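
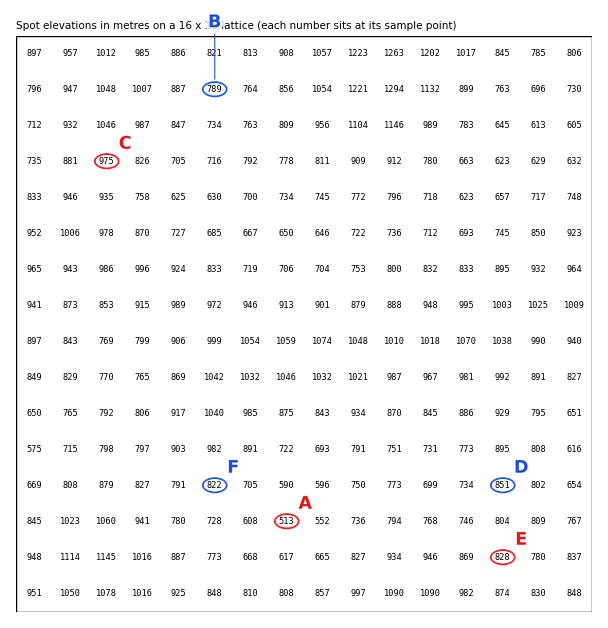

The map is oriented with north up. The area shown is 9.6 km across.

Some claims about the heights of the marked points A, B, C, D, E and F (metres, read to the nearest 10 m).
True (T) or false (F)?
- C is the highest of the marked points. T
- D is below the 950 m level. T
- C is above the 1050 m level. F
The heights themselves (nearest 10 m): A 510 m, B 790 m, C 970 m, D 850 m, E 830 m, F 820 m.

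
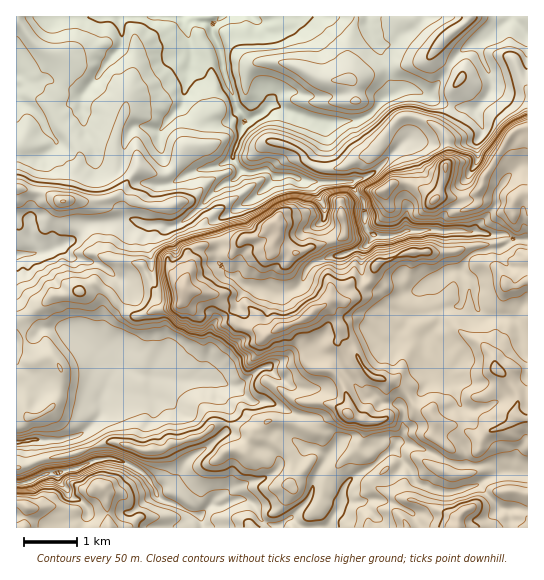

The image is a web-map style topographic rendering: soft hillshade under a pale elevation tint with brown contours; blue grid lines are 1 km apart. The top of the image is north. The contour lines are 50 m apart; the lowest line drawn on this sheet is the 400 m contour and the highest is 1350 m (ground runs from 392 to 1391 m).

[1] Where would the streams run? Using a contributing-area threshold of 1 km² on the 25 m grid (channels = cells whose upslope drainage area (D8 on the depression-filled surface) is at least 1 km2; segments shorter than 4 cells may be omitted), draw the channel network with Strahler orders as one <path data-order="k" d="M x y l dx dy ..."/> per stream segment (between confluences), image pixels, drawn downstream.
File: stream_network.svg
<path data-order="1" d="M227 491l-8 4-14 16-4 0-2 2-9 0-20-11-9-3-3-4-1 0 0-4-6-6-1-4-11-11-14-8-7-1-1-2-4 0-2-1-13 1-1 2-7 1-9 5-10 2-6 2-10 0-1 2"/><path data-order="1" d="M465 489l-7 2-5 0-2 2-8 0-5-3-5 0-7-5-7 0-5-6-4-10-7-7-5-9-8 0-9 8-4 1"/><path data-order="1" d="M59 482l0-8-4 0-1-1"/><path data-order="2" d="M54 473l-5 0-11 5-11 3-5 2-5 0"/><path data-order="1" d="M507 473l20 0"/><path data-order="2" d="M377 462l-6 5-12 6-12 9-5 11-3 14-4 4-8 16-1 0"/><path data-order="1" d="M327 457l-12 20 0 2-2 6 0 5-4 9-19 19-7 4-2 3 0 2"/><path data-order="1" d="M399 403l2 0 2 4 0 26-2 2-2 4-22 23"/><path data-order="1" d="M457 395l-2-9-2-3-4-8 0-4-4-6-3-11-3-4 0-3-2-5-4-4 1-3 0-4 5-8 0-12"/><path data-order="1" d="M153 394l0-3-2-1 0-8-4-4"/><path data-order="2" d="M147 378l-5-4-4 0-13-7-10 0-2 4"/><path data-order="2" d="M113 371l-6 10-1 6-5 10 0 17-3 4-15 15-8 4-14 2-2 2-20 0-1-2-9 0-6 3-6 0"/><path data-order="1" d="M279 361l-9 5-8 1-19 16-5 3-8 0-8-4-15-1-1-2-59-1"/><path data-order="1" d="M87 342l10 9 2 2 6 0 8 8 0 10"/><path data-order="1" d="M399 330l2 0 4-4 2-5 0-3 4-3 14-1 5-3 9 0"/><path data-order="1" d="M503 317l-16 0-10-10-3-21-7-7"/><path data-order="2" d="M439 311l2-2 4 0 1-2 11 0 5-4 0-12 3-2 2-10"/><path data-order="2" d="M467 279l0-20 2-2"/><path data-order="1" d="M237 278l6 7 11 2 1 2 8 0 10 4 4 0 1 1 7-3 4 0 6-2 7-7 5-13 7-7 11-3 4-2 8 0 6-4 8-2 4-2 8-2 8-6 2-3 0-4"/><path data-order="1" d="M445 267l14-2 10-8"/><path data-order="1" d="M90 262l-7-1-1-2-7 0-1-1-3 0-10-11-6 0-8 4-5 0-1 2-6 0-1 1-15 0-2 1"/><path data-order="2" d="M469 257l5-4 4 0 1-2 7 0 5-2 10 0 6-4 4-4 0-3-5-4-21 0-2-1-6 0-2-2-2 0"/><path data-order="2" d="M373 234l-7-7 0-24-1-2-10-10-2-5 0-4-2 0"/><path data-order="2" d="M473 231l-12 0-2-1-8 0-1 1-11 0-1-1-16 0-1 1-16 0-8 4-8 0-2 2-6 0-2-2-5 0-1-1"/><path data-order="1" d="M138 222l5 3 20 0 2 1 10 0 3-1 12-10 1 0 27-28 8-5 4 0 5-3 4-5 0-7"/><path data-order="1" d="M483 219l-10 12"/><path data-order="2" d="M351 182l-38 0-2-1-5 0-1-2-8 0-3-2-19 0-2-3"/><path data-order="1" d="M273 179l0-5"/><path data-order="2" d="M273 174l-6-4-12 1-1 2-7 0-1-2-3 0-4-4"/><path data-order="1" d="M207 169l2-2 4 0 1-1 8-1 7-6 4-1"/><path data-order="2" d="M239 167l-6-9"/><path data-order="2" d="M233 158l1-7 1-1 0-4 4-7 2-8 1-1 0-11 1-1 0-4"/><path data-order="1" d="M402 143l-28 30-7 4-2 0-6 2-4 0-4 3"/><path data-order="1" d="M57 142l-2-3-8-8-8-16-9-9-9-4-4-3 0-1"/><path data-order="1" d="M482 127l-3-5 0-3-4-6 0-4 14-14 2-5 0-11-1-1 0-4-9-19-2-13 12-9 2 0 8-8 1 0 8-8 1 0"/><path data-order="1" d="M163 126l10-11 0-1 10-11 0-9 2-1 1-12 1-2 0-8 4-9 0-17-1-2-1-9-2-1 0-10-4-4 0-2"/><path data-order="1" d="M83 121l0-8-1-2 0-14 1-3 7-8 0-1 8-8 8-14 16-18-1-28"/><path data-order="2" d="M243 114l-5-5-4-10-1-6-6-10-2-10-2-2-2-20-10-21 0-4 2 0 9-9"/><path data-order="1" d="M399 91l-2 2-6 0-22 22-14 6-18 0-2 1-12 0-1-1-9-2-10-4-14-4-10-5-4 0-1-1-4 0-11 10-2 0-6 4-2 0-6-5"/><path data-order="1" d="M371 35l-2-6 0-12"/><path data-order="1" d="M277 18l-4 0-6 3-9 0-4-4-3 0"/><path data-order="1" d="M111 17l10 0"/>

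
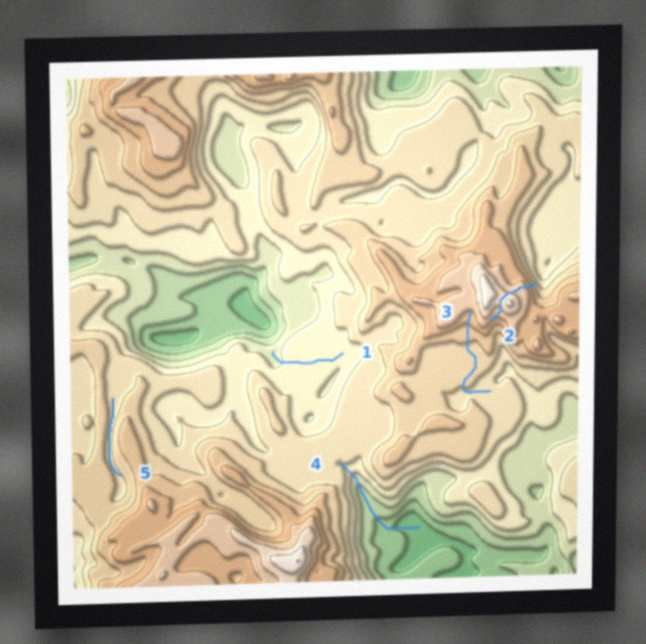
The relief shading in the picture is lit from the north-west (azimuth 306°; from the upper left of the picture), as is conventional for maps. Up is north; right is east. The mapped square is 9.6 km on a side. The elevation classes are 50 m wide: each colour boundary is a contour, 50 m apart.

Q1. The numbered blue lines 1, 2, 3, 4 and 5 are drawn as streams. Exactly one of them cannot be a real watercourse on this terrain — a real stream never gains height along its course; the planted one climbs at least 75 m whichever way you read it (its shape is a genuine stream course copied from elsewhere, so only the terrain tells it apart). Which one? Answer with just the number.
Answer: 2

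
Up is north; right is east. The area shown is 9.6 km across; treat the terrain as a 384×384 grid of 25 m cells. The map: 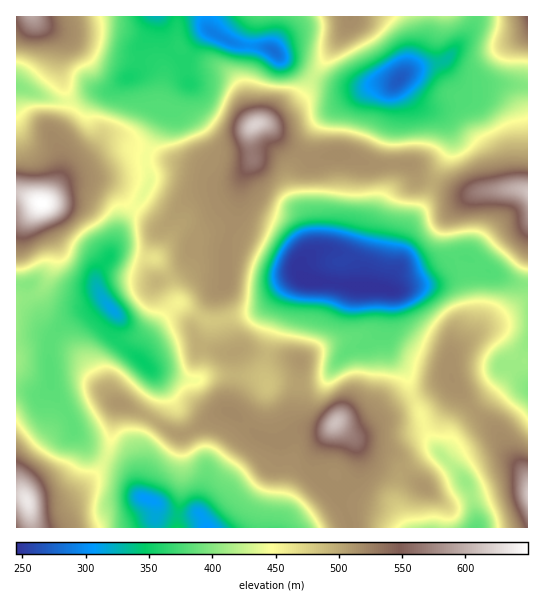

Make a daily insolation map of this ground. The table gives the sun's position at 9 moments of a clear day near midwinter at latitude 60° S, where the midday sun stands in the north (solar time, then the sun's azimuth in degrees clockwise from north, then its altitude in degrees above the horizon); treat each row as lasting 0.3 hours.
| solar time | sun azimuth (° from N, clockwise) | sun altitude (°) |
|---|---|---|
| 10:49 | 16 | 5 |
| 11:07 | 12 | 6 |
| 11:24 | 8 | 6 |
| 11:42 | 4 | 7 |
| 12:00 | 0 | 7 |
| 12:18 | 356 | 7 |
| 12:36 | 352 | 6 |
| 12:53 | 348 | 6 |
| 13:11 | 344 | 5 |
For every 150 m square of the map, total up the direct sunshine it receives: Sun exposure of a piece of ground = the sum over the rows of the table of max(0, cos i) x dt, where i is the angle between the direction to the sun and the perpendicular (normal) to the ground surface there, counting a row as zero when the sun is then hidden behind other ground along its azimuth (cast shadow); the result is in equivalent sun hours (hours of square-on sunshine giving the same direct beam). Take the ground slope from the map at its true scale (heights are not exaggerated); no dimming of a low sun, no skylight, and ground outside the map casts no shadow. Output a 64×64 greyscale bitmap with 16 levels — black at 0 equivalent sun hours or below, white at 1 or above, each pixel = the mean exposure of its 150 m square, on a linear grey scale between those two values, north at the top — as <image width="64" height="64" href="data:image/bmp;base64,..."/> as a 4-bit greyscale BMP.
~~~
<image width="64" height="64" href="data:image/bmp;base64,Qk12CAAAAAAAAHYAAAAoAAAAQAAAAEAAAAABAAQAAAAAAAAIAAATCwAAEwsAABAAAAAAAAAAAAAAABEREQAiIiIAMzMzAERERABVVVUAZmZmAHd3dwCIiIgAmZmZAKqqqgC7u7sAzMzMAN3d3QDu7u4A////ABAlZlVmdUVmZVVkIRAAEhAAAAASRERDIQAAAAASIjMhESVlVVZmVmUzNDEAAAEhAAAAABNERDMhAAAAARERIhESRVVVVEVWdTIRAAAAEiAAAAAAJERERDMQAAE0MRESETVlVVVTNFUxAAAAAAEhAAAAAAE0REREMyEAFIdTISIhaJdmZmQjMgAAAAAAERAAAAAAE0RERDMiIiNXh1MiIzSaqGd4dkMxAAAAAAAAAAAAAAE0REREMyM0VXd2QhE0Vquod4mXUzEAAAAAAAAAAAERI0RERERDNEVomGMREjRYu6mqmqljIRAAAAAAAAAAJERERDIiMzRERnq4UQEjNGm7vN3KmWMhAAAAAAAAAAJERERDEAERNERGipYhEiNFiprNy7l2UxAAAAAAAAAAE0RERDIAAAE0RGd3QiIiI1aJm7qHd1QzEAAAAAAAABI0REREQQABIzRFd2MRIhEkVniqmGVVQyIAAAACMgABNEREVURDAAJFVEVVUxEREjRVeal2VUQyEAAAAUd2QzNERFVVVFVCEldlRERTIQETRVaJiGZVQyEAAAAliphkRERFVVVVaJhVZ2VURVMhASRWeJmHZVVDEAERJHmYd2VURVVmZVVovbqGVVZlQiESNWiauXZVVUIQE0VpvLhmd2VVZnd2VWi924ZVZ3UhEiNFeKupZUVUMhI1Z5zdyXiZdmZmZ3ZlaLy5dnd3dSEjNEZ5mYdEREQzNWZ5vdypiaqYd2ZVVVVXvcqImZh2QzREV4qXVTNERERpmZvduYdkJGZmVUREREWd7szMuXZUREVniYZEM0RERXq73tp1VTEAI0RERDNDM1nf7ty6dWZURVVmVURERERFaKztpjMzIQASMzMzM0RDNYvLuqhlZlVEQzM0RFRERFZ4rMhCIiIiMjNEM0RVVmUzRnh3d2ZnZVRCEBNFVURFVnmqhCERESNEVVVVVniaunREVVZmd3dlVUIQATRFRERWeIdTIQARI1VmZmeJrO/+t1RERVZ4d3ZVVCEBJDRDM0V3ZmUxAAEkVmZnirvN7tyoZlVVVXiIh2ZlQyIjMzMzRWZXdSAAE0ZlVWebzMuph3eJmHd3eJqpdmZlVUQyESNERXcxAAAUd2MiNWiaqYh3is7+7e7Lqruod3d2VSEBEjNGdAAAACRmQRERJGeazd3u///////czdypmYdlIAASI0VBAAABEiIiIhEkVpzv//2neIhmi7u83dzLl2UQAAEjRCAAEiIRACNEMzNGeHZmVDIiIiESVneJu7qFIgAAABIiESJERDISNEREMzRCEAAAAAAAAAARIzRERCEAAAAAAAASVlVmZDNEREQyIgAAAAAAAAAAAAABAREQAAAAAAAAABR4dnhkNERERCEQAAAAAAAAAAAAAAAAAAAAAAAAAAAAE1iGVVREREREIQAAAAAAAAAAAAAAAAAAAAAAAAAAAAABJWUhJEREREQxAAAAAAAAAAAAAAAAAAAAAAAAAAAAAAASQxAjREREREIAAAAAAAAAAAAAAAAAAAAAAAAAAAAAAAEjMzNVREREQxAAAAAAAAAAAAAAAAAAAAIQAAAAAAAAACRVREVEREREIQAAAAAAAAAAAAAAAAAAEjEQAAAAAAAAJnZUREREREQyEAAAAAAAAAAAAREAAAAAIyEQAAEhAAE3h2VERERERCEQAAAAAAAAAAABMyAAAAACE0RDNEMRAkaIZUREREREMRAAAAAAAAAAAAA0MgAAAABHiJh1QyECNGh2VEREQzNCAAAAAAAAAAAAATRUMhAAAazd2nVEMiMzV3ZURERDIjMQAAAAAAAAASIiRmd3dmZn7//adURERERFVVVEREMREiEAAAAAAAAAI0RXiau8zN3cu6l2VVZVVEM0VURFVCABMzMzIhIiIhEjRWmqqaq83Yd3eHZVZmZVQzRVVUVUMiIzRERDM0REVEVVebupiIiZdlVWZVZmZVRGd3ZVVEQ0QyI0RUREVXiqmZmZu7qYh3d2VFVVZ2ZURFe8ypdlQhAAATVmZmZ5vv//7cqZmZiHd4ZURVaIZURFeL3/7JYxAAACRoqrvN7////+yod4iZiIdlRVaJhmVniaqr3uuFMgABNWnP///+uqq7uYeImqmYh3ZniamImru6h2aJvKd4ZEVmaK3u7LmHeIiHZnmqqYiImrzMqJvdy5dlVVaKqZzty4d2eImZmIiId2ZVZ4iZmHiu/sqJvMqHZVRFVnipnO/qiIZEVmeJmqmGVERVVniIdnh1RGeId2VVVVZ3Z4qqvMqYhkMhECR4mYdURERFVmeDEAASRERWd2ZVZ3dlervN/+uHUgAAABJHiHZVVERERFEAABMgETV3dmZlVERYvN7//qdBAAAAAAJoiHZURDEAEAAAEgABI0RVVVREREas3f/+pzAAAAAAABRomGRDEAAAAAAQAAEjM0RVVUREWc3d7+yXQAAAAAAAATaIZTEAAAAAARAAASNERFVURWeu//7IZmZBAAAAAAAAATZ1MQAAAAABERARI0RVVURXrP/9piASRlMAAAAAAAAAAVZTIQAAAAAjMiIjNEVVVWnOyEEAAAJFZCEAAAAAAAEAFFZUMQAAASREQzMzRWZVaJhBAAAAAjVmQxAAAAAAEhADV3ZDIQATRVVVREVnd2VmQhEAAAABNEREQyEAAAAAABJGdkQxAUVVVWZUVniHZlQiIQARAAEiEjRERDEAAAAAAkRUMy"/>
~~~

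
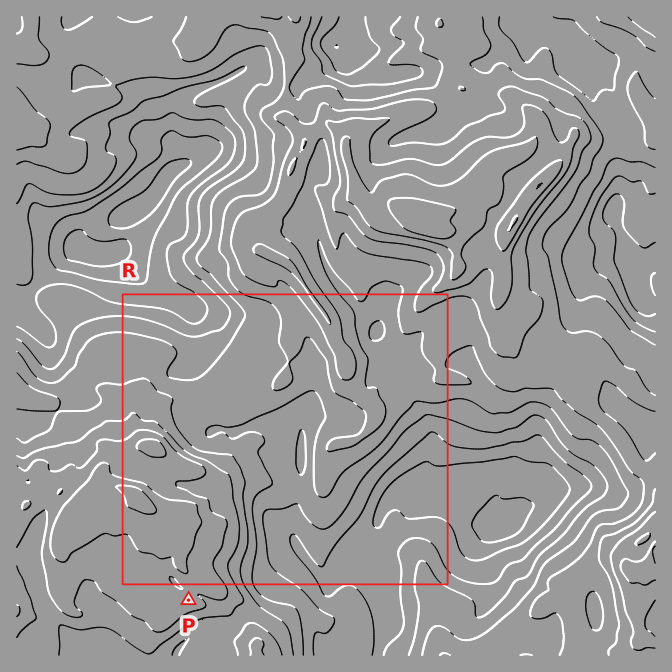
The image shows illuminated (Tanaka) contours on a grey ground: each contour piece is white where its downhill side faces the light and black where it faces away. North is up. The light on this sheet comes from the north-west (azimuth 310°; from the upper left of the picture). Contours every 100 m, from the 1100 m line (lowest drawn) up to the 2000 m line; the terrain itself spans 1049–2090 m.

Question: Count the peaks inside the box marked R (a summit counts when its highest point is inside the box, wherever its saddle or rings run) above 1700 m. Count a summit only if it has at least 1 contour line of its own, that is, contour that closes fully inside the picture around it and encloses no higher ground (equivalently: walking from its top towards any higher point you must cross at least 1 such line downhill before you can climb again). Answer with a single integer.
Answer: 2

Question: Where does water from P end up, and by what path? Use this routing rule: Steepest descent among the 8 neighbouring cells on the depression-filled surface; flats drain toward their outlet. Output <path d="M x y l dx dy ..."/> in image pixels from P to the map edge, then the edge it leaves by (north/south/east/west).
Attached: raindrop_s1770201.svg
<path d="M189 600l0-8 8 2 7 4 1 0 12 12 0 17-5 3-3 0-2 2-7 0-10 5-13 13-2 5"/>
exit: south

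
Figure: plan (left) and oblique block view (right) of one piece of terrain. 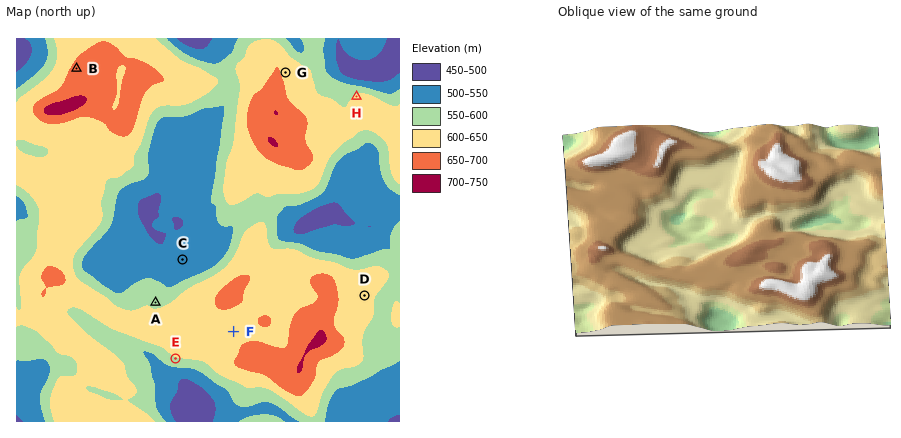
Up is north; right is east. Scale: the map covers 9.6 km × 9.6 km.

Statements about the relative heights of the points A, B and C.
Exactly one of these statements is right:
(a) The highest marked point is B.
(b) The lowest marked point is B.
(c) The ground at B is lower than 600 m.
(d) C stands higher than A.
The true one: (a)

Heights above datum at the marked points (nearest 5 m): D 625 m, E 595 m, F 630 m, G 635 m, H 605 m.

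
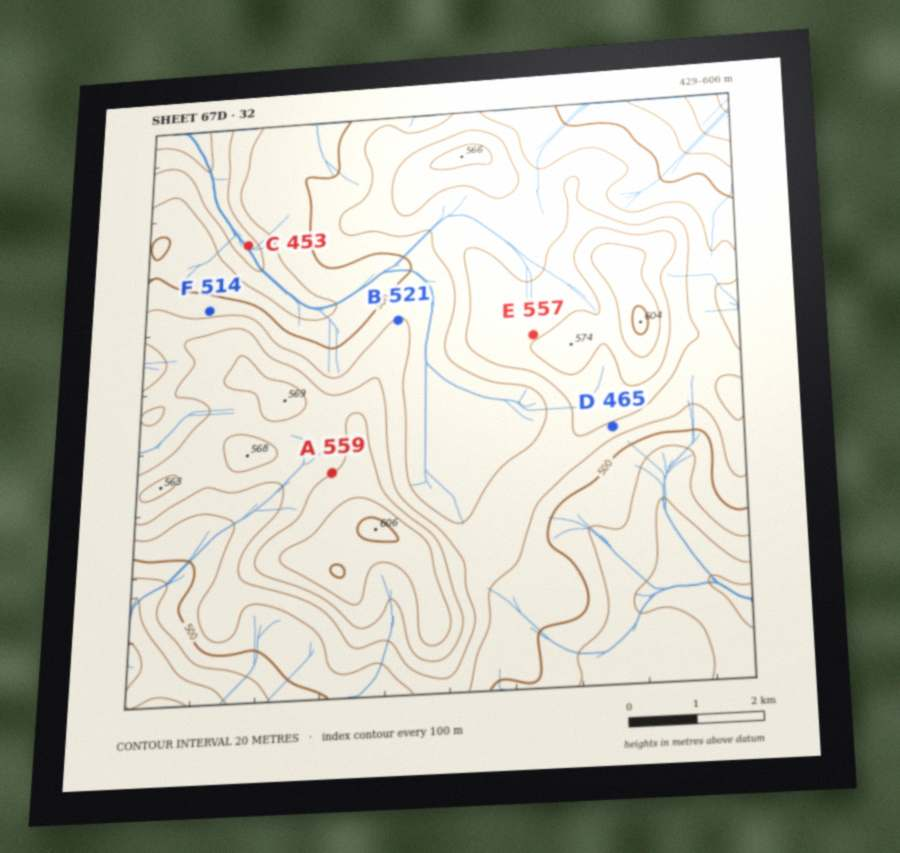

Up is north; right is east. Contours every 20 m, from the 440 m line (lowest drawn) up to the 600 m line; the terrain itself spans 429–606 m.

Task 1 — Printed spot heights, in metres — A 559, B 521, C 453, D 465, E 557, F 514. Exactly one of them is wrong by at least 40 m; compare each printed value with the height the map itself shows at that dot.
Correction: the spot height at D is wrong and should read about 535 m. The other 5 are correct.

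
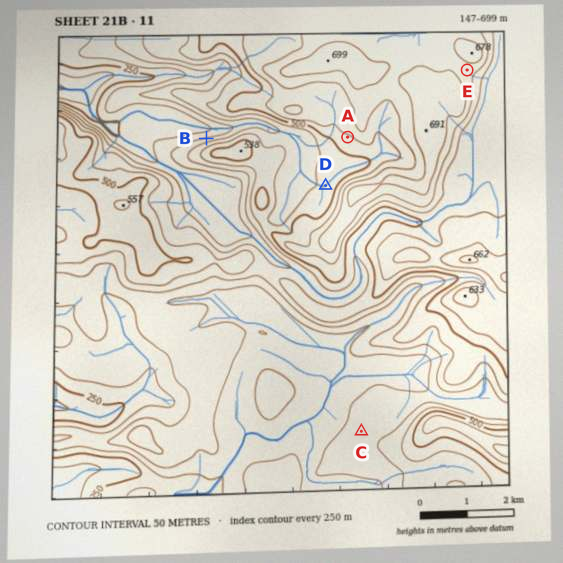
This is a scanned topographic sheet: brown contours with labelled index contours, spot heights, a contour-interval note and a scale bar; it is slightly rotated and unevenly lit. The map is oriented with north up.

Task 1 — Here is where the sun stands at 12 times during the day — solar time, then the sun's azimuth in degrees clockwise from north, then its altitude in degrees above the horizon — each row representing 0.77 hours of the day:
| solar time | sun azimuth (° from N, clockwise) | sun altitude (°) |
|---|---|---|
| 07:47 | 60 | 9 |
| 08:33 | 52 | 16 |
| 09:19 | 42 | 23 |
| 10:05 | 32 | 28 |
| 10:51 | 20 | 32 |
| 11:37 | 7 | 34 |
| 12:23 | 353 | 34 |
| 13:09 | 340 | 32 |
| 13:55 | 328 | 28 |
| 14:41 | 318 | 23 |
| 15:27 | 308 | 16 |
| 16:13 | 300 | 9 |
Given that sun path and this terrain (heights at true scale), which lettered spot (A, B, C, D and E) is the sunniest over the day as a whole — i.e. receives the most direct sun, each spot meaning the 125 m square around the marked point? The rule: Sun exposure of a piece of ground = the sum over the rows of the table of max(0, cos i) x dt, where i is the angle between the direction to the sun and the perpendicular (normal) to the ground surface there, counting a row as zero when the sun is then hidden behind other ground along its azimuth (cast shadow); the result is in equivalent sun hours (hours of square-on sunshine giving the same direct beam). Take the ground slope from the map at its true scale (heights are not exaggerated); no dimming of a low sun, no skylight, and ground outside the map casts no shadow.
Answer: B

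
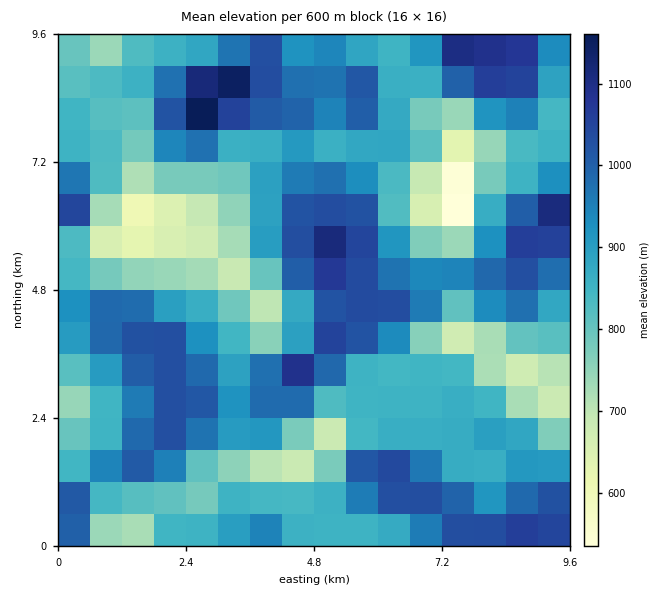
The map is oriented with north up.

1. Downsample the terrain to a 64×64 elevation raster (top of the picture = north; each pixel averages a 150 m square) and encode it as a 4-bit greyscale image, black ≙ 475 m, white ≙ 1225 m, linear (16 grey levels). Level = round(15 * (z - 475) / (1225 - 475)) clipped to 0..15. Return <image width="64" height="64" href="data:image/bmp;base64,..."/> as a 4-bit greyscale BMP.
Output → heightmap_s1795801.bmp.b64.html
<image width="64" height="64" href="data:image/bmp;base64,Qk12CAAAAAAAAHYAAAAoAAAAQAAAAEAAAAABAAQAAAAAAAAIAAATCwAAEwsAABAAAAAAAAAAAAAAABEREQAiIiIAMzMzAERERABVVVUAZmZmAHd3dwCIiIgAmZmZAKqqqgC7u7sAzMzMAN3d3QDu7u4A////AKqXZEREZ3iIiIiIm7u5iIiIiIiIiIiIq7u7u7zcu7u6u7l1RERWeIiIiIiau5iIiIiIiIiIiIiru7u7vMzMzMvMuoZERFZ4iIiIiIq6iIiIh3eIiIiIibu7u7u7u8zMzLu7h1REZ3iHd4iIiZmIiIiIiIiIiZmau7u7u7u7u8u7u7uHVEV3d3Znd4iIiIiIiIiIiImqqqu7u7uqmau7u7u7u5dlVnd2VVZneIiIiIiIiIiImru7u7u7upmYmru7u7u7mHd3d3ZmVWd4iIh3eIiIiJq8y7u7u7uqmYiKu7u7qqqpiIiIiHdlZ3iHd2Zmd4iIq83cy8zLupmYiJqru7uIiZqqqqmYiHZWd3ZVRERVZ4iszdzMy7uoiIiImaq7qXeIiru7u6qIdlVVVERERERGeKvN3Mu7qYiIiIiJmqmYd3eIq7u7u6mHZVRERERERERom7y7u6qYiIiIiIiZmIdnd3iKu7u7upiHdmZmZVRERFeJqqqqmIiIiIiIiImId2d3eImru7u7qZiIiIiHdURERXeIiIiIiIiIiZiImIh2Z3d4iKq7u7u6mZmYmZmGVEREZ4iIiIiIiIiZmImYh2ZXd3eImqu7u7upmZmZmodURERniIiIiIiIiZmIiYh2VVZmZ3iJq7u7u6qZmZmaqHVERXiIiIiIiIiJmIiIdlRERVVneImru7u7upmZmau5hmVWeIiIiIiIiIiIiIdkRERVVnd4iau7u7u6mZmZq7uXd3d4iIiIiIiIiIiIdkRERFVneIiZq7u7u7qZmZq7y6mIh3eIiIiIiIiIiIdkREREVXeIiZqru7u7upmZq7zdy5iId4iIiIiIiIiIdkREREVWd4iJmru7u7u6iZmrvN7cuoh3eIiIiIiIiIdkREREVVZ4iJmru7u7u6mImqu7ze3LmIh3d3eIiIiIdURERERVZ3iJmau7u7u7qYiJmqu8zcupiHd3d3iIiIdkRERERVV3iJmZq7u7u7uYiIiIiau8zLqIiId3d3d3dkRERERFVniJmqqru7u7upiIiHd3ibu8y6mIiId2ZmZURERERVVniIqqqru7u7u6iIiHdlZ4m7vNy6qpiHVERERERWZmZneImrqru7u7u7mIiIdlRWeJu7zdy7qYdkMzRERXiHd3iImqu7u7u7u6mIiIdlRFZ4mru8zMy7qHZUNEVnipiIiIiaq7u7u7upmIiIh1REVniau7u8zLu6mHZURnirqIiIiJqqu7u7qYiIiIh2VERXeJq7u7u7u7upiHVXibu5iIiIiaqru7qYiIiIh3ZERFeIm7u7u7u7u7qZh3ibu7qIiIiImZmpmIiIiIh3ZURFZ4mru7u7u7u7u7qIiau7u6mYiIiIiIiHd3d3d2VUREZ4m7u7u7u7uqu7u6iKu7u7uqmYiIh3dmZmVmZlREREV4m7u7u7u7u5iau7qZmru7u7upiHdmVEREREREREREVniru8zcu7u7mIiaqqqqq7u7u6mHZUREREREREREREVnibu83d3Lu7uYiIiImaqqu7u7qHVEREM0REREREREVniKu7ze7ty7u5iIiId4mqq7u7uoh1REQzMzRERERERXeJq7u87u3Lu6iHd3ZmeJqrzMzLq5dUQzMzMzRERERFeImru7zN3Lu6iHZURERXiavN3dy7uXVDIjMyNEREREV4iJu7u8zLu7qHdUQyI0aJqrze7c3KhkMiIiI0RERERXiImru7u7u7uYdlRDESRoq7u83u3sunVDIiIjRERERFeIiau7u7u7u5h1REMQE1iru7vN7ty6hkQzMzREREVVZ4iau7u7u7u6h3VEQhASR5qqu7zd3LuXVEMzRERVVWZ3iJu7u7u7u7qHdURCEAJGiJmau8zLu6hkRERERVZlZneIm7u7u7u7uYd2REMQAUaIiIibu7u6mHVERFVmZlVWd4iau7u7u7uYiHZEQyESRniIiImrqpmIdlVWZ3d3ZVV3iImZmZqqqYiId1REMRJGd4iIiJmIiId2VWd4iId2Vmd4iIiIiIiIiIiHZVVCEkVnd4iIiIiIh3ZWd4iJmId2d3iIiIiIiIiIiId3dkMSRGd3eIiIiIiIdlV3iaq6mId3iIiIiIiIiIiYh3d2VCJEVnd4iIiIiIh2VWeJu7u6mIiIiJmYiIiIiamId3ZUI0Vnd3eIiIiIiHdVd4q7y7upiIiKu6qIiIiaqId3dlQ0Rnd3eIiIiIiId2Z3irzdy7qYiaq7upmIiruoh3dlRERniIiId4iIiHd2Znebve7ty7qru7uqmZmru6iHdmVERXiJqph3d3iHd2ZneJvN7/7cy7u7u6maqru7mHdmVVVniau7uYd3eHd3d3d4m87///7cy7u7qZq7u7uYd3dmZ4mru7u6h3d3d3d3eIibve///+3Lu7uoiqu7u5h3d3d4m7u7u7uYd3d3d3iIiJq8ze//7Lu7u6iKq7u7mId3iIq7u7zMu6iId2Z3eIiIiau8ze7su7u7qZq7u7qYd3iIq7u7zNy7qIh2Zmd4iIiImqu7zNzLuqqpmrqruoh3iIq8zMzN3Luoh3ZlZneIiIiIiaq7u7u7qZqqqZqYiHiIirzd3d3du6mHd2VVZ3iIiIiIiJq7u7upiqqpiIiIiIibzd3d3d27qYiHZURFZ4iIiIiIiau7u6mJqpiIiIiIiJvN3czM3bu6mIh2VERWd4iIiIiImru6mIiZiIiIiIiIq8zMu7zcu7qp"/>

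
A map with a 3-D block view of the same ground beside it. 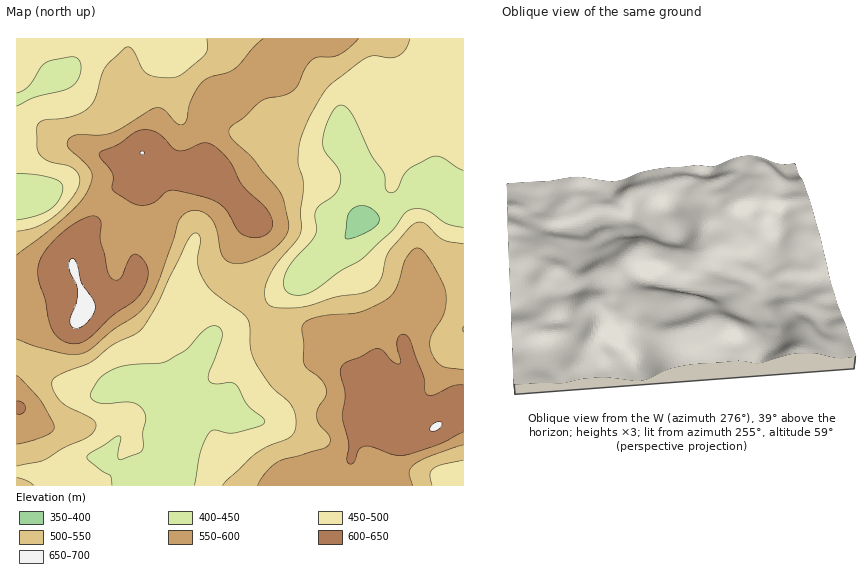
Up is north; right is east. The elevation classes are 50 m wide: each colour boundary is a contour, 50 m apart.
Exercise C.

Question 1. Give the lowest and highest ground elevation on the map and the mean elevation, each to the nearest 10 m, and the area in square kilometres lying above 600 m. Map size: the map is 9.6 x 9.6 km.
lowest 380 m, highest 660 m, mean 520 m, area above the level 12.3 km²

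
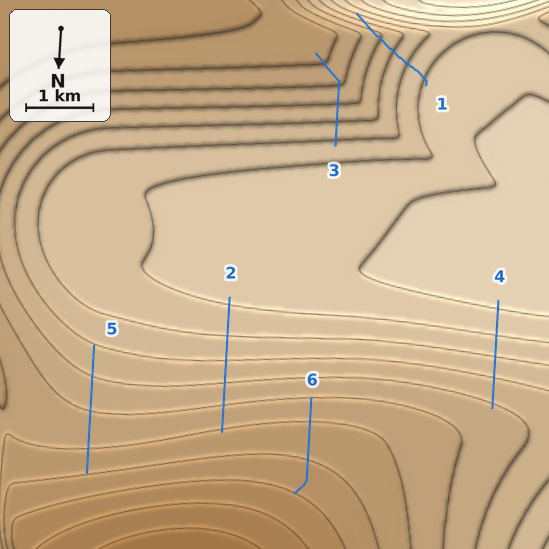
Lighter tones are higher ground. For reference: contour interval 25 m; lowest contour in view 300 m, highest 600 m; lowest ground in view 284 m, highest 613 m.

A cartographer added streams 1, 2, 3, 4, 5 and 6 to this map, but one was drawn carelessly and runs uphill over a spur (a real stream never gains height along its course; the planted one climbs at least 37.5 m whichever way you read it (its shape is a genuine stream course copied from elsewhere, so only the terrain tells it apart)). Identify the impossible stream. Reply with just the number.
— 1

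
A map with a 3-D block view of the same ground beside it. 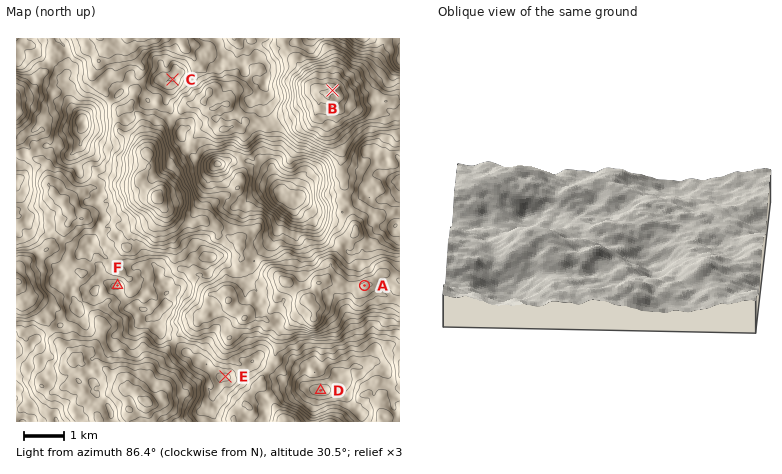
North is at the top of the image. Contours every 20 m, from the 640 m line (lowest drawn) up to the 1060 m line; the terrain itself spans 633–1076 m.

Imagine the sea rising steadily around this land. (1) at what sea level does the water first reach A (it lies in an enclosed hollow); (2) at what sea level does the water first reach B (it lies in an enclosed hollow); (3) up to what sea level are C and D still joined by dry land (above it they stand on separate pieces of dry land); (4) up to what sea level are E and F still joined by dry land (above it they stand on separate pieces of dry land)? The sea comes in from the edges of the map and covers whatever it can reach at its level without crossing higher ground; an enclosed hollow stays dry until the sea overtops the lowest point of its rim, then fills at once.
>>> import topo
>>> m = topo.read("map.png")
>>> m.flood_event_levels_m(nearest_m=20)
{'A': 760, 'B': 780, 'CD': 880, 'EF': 920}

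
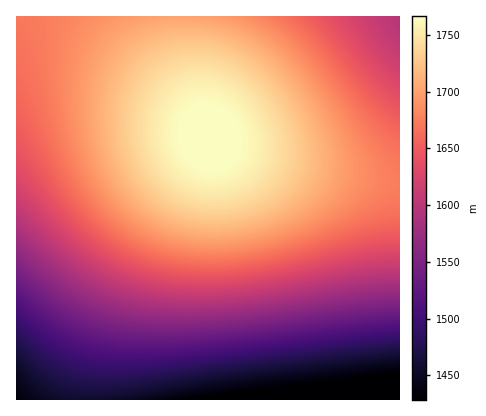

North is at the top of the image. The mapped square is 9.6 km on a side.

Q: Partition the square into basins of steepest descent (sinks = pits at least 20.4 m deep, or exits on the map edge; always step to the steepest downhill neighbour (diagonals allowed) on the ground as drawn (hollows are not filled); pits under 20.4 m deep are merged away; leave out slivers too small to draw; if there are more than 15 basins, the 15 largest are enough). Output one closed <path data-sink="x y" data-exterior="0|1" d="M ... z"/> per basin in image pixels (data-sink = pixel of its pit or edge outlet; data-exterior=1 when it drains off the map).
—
<path data-sink="400 400" data-exterior="1" d="M210 138l-6 10-49 58-18 28-16 30-25 68-10 42-2 26 316 0 0-218-42-5-72-14-44-11-20-7z"/><path data-sink="16 400" data-exterior="1" d="M180 16l-164 0 0 384 68 0 2-26 10-42 25-68 16-30 18-28 54-66-23-72z"/><path data-sink="400 16" data-exterior="1" d="M400 16l-220 0 1 24 5 28 23 70 13 7 64 18 72 14 42 4z"/>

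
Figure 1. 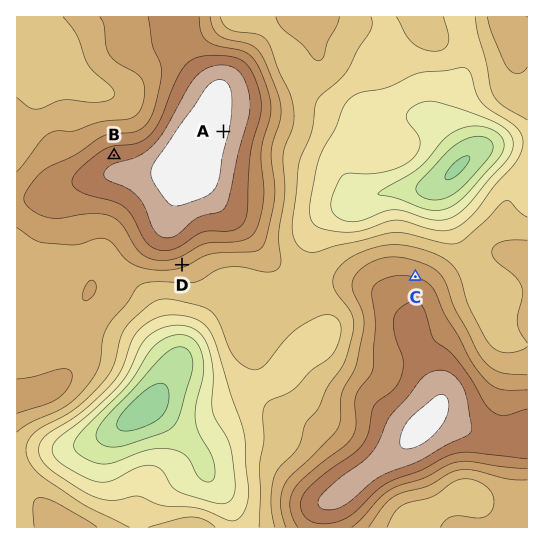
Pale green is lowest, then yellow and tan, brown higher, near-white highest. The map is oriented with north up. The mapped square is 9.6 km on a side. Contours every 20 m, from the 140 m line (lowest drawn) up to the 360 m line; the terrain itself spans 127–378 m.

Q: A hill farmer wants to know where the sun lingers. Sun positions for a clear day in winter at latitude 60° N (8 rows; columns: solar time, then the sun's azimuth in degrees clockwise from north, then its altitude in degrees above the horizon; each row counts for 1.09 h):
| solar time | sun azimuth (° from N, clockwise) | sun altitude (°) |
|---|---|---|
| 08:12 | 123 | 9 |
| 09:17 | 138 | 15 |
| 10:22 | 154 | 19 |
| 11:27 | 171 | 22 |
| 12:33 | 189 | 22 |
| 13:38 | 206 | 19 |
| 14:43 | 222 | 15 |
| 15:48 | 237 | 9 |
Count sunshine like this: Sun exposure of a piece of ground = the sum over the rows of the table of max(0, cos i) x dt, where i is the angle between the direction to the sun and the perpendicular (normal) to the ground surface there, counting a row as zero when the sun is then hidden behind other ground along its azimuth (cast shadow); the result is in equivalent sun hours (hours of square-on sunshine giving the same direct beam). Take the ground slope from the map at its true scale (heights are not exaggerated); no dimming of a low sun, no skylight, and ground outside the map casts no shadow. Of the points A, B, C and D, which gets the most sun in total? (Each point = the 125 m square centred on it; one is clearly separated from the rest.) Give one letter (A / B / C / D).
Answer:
D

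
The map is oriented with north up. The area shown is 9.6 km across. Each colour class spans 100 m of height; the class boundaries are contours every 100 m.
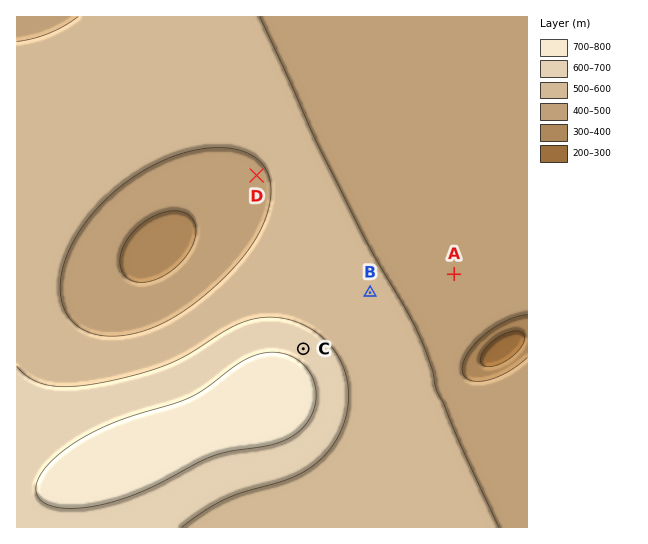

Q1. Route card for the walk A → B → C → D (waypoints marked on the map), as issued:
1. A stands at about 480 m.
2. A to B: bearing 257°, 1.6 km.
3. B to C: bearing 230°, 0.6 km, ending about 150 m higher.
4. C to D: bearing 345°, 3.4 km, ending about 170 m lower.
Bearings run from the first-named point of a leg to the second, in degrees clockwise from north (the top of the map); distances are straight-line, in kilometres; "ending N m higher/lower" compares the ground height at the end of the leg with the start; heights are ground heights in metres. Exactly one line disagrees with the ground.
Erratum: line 3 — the distance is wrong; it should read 1.6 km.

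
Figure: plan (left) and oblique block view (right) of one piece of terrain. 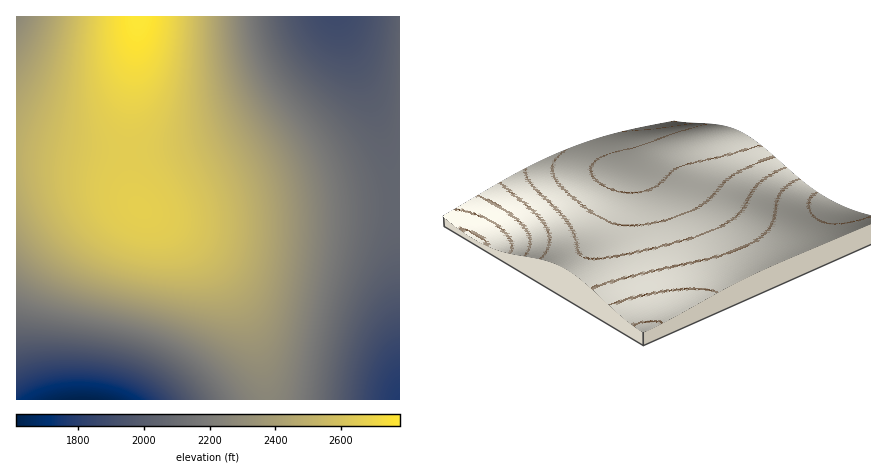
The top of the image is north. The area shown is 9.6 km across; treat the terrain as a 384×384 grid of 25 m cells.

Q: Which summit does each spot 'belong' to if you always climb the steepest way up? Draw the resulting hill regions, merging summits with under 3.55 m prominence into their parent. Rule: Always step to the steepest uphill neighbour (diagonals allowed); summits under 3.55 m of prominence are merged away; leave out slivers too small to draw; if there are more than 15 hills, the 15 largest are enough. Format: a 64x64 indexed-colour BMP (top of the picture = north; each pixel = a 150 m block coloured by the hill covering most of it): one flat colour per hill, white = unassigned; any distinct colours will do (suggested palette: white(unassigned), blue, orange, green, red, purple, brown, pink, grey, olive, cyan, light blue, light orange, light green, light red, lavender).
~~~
<image width="64" height="64" href="data:image/bmp;base64,Qk12CAAAAAAAAHYAAAAoAAAAQAAAAEAAAAABAAQAAAAAAAAIAAATCwAAEwsAABAAAAAAAAAA////ALR3HwAOf/8ALKAsACgn1gC9Z5QAS1aMAMJ34wB/f38AIr28AM++FwDox64AeLv/AIrfmACWmP8A1bDFABEREREREREREREREREREREREREREREREREREREREREREREREREREREREREREREREREREREREREREREREREREREREREREREREREREREREREREREREREREREREREREREREREREREREREREREREREREREREREREREREREREREREREREREREREREREREREREREREREREREREREREREREREREREREREREREREREREREREREREREREREREREREREREREREREREREREREREREREREREREREREREREREREREREREREREREREREREREREREREREREREREREREREREREREREREREREREREREREREREREREREREREREREREREREREREREREREREREREREREREREREREREREREREREREREREREREREREREREREREREREREREREREREREREREREREREREREREREREREREREREREREREREREREREREREREREREREREREREREREREREREREREREREREREREREREREREREREREREREREREREREREREREREREREREREREREREREREREREREREREREREREREREREREREREREREREREREREREREREREREREREREREREREREREREREREREREREREREREREREREREREREREREREREREREREREREREREREREREREREREREREREREREREREREREREREREREREREREREREREREREREREREREREREREREREREREREREREREREREREREREREREREREREREREREREREREREREREREREREREREREREREREREREREREREREREREREREREREREREREREREREREREREREREREREREREREREREREREREREREREREREREREREREREREREREREREREREREREREREREREREREREREREREREREREREREREREREREREREREREREREREREREREREREREREREREREREREREREREREREREREREREREREREREREREREREREREREREREREREREREREREREREREREREREREREREREREREREREREREREREREREREREREREREREREREREREREREREREREREREREREREREREREREREREREREREREREREREREREREREREREREREREREREREREREREREREREREREREREREREREREREREREREREREREREREREREREREREREREREREREREhERERERERERERERERERERERERERERERERERERERERESERERERERERERERERERERERERERERERERERERERERERIREREREREREREREREREREREREREREREREREREREREREhERERERERERERERERERERERERERERERERERERERERESERERERERERERERERERERERERERERERERERERERERERIREREREREREREREREREREREREREREREREREREREREREhERERERERERERERERERERERERERERERERERERERERESERERERERERERERERERERERERERERERERERERERERERIRERERERERERERERERERERERERERERERERERERERERIhEREREREREREREREREREREREREREREREREREREREREiERERERERERERERERERERERERERERERERERERERERESIRERERERERESIiIhERERERERERERERERERERERERERIhEREREiIiIiIiIiIiIiEREREREREREREREREREREREiEREiIiIiIiIiIiIiIiIiIhEREREREREREREREREREiIiIiIiIiIiIiIiIiIiIiIiIhERERERERERERERERESIiIiIiIiIiIiIiIiIiIiIiIiIhERERERERERERERERIiIiIiIiIiIiIiIiIiIiIiIiIiIhERERERERERERERIiIiIiIiIiIiIiIiIiIiIiIiIiIiIhEREREREREREREiIiIiIiIiIiIiIiIiIiIiIiIiIiIiIRERERERERERESIiIiIiIiIiIiIiIiIiIiIiIiIiIiIiIRERERERERESIiIiIiIiIiIiIiIiIiIiIiIiIiIiIiIiERERERERERIiIiIiIiIiIiIiIiIiIiIiIiIiIiIiIiIhEREREREREiIiIiIiIiIiIiIiIiIiIiIiIiIiIiIiIiIhEREREREiIiIiIiIiIiIiIiIiIiIiIiIiIiIiIiIiIiIRERERESIiIiIiIiIiIiIiIiIiIiIiIiIiIiIiIiIiIiERERESIiIiIiIiIiIiIiIiIiIiIiIiIiIiIiIiIiIiIhERERIiIiIiIiIiIiIiIiIiIiIiIiIiIiIiIiIiIiIiERERIiIiIiIiIiIiIiIiIiIiIiIiIiIiIiIiIiIiIiIhEREiIiIiIiIiIiIiIiIiIiIiIiIiIiIiIiIiIiIiIiIRESIiIiIiIiIiIiIiIiIiIiIiIiIiIiIiIiIiIiIiIhESIiIiIiIiIiIiIiIiIiIiIiIiIiIiIiIiIiIiIiIiIRIiIiIiIiIiIiIiIiIiIiIiIiIiIiIiIiIiIiIiIiIhIiIiIiIiIiIiIiIiIiIiIiIiIiIiIiIiIiIiIiIiIiEiIiIiIiIiIiIiIiIiIiIiIiIiIiIiIiIiIiIiIiIiISIiIiIi"/>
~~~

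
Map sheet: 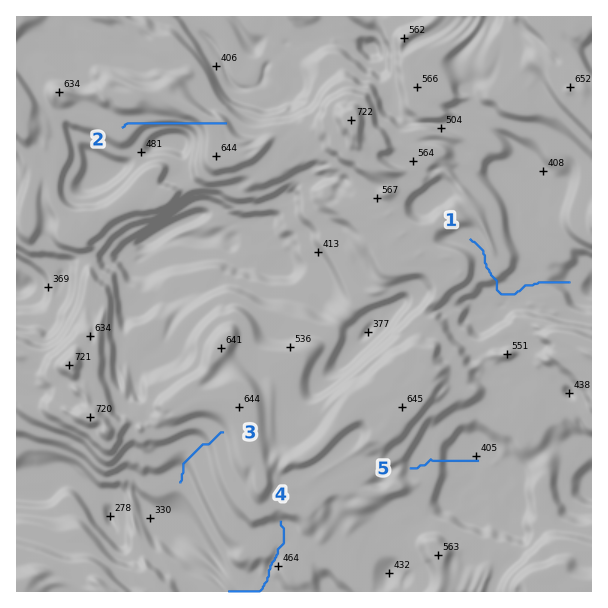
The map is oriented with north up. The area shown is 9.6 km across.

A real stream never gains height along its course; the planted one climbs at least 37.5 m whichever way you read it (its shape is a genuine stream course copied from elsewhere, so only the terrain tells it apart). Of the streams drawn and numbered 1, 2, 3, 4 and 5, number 2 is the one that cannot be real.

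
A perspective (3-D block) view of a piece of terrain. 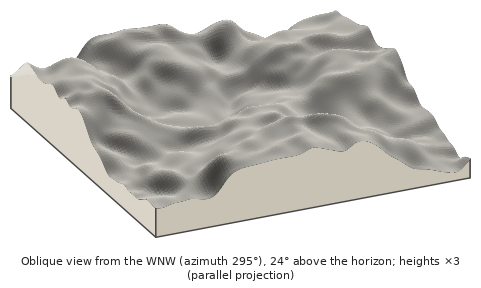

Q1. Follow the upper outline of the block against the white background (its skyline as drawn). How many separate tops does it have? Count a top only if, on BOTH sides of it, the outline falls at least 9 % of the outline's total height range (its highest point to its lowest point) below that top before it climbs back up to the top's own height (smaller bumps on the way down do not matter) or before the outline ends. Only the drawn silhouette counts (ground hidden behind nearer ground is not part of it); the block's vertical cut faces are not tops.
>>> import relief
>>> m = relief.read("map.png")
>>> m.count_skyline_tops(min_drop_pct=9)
2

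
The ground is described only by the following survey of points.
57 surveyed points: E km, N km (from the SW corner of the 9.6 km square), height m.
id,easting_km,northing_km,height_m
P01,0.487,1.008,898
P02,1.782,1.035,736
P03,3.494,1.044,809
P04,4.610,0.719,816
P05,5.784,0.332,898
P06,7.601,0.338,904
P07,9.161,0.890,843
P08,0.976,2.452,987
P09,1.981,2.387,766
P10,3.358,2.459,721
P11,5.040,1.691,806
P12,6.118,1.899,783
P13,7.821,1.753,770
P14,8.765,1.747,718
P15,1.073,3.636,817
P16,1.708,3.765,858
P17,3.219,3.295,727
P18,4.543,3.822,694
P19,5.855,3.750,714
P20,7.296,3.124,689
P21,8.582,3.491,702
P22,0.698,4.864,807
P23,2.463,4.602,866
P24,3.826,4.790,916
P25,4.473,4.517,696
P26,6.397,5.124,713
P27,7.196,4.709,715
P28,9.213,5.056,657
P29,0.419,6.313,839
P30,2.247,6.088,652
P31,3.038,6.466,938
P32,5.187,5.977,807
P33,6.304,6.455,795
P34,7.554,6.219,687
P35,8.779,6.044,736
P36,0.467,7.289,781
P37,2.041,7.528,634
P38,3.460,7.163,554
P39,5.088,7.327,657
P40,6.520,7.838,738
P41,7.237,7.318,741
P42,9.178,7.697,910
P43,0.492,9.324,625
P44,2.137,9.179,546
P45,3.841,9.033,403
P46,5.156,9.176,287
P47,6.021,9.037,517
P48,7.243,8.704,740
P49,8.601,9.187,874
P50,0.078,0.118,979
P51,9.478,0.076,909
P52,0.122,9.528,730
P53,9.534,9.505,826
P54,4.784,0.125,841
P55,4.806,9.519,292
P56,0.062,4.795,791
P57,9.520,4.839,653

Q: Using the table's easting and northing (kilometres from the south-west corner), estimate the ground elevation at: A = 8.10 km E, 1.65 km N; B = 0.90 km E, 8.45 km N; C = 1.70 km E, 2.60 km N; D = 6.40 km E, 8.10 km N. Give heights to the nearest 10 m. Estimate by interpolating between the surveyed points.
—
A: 780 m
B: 700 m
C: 870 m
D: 640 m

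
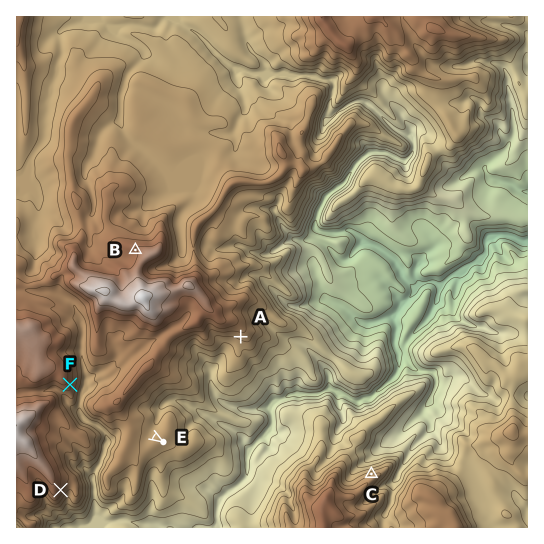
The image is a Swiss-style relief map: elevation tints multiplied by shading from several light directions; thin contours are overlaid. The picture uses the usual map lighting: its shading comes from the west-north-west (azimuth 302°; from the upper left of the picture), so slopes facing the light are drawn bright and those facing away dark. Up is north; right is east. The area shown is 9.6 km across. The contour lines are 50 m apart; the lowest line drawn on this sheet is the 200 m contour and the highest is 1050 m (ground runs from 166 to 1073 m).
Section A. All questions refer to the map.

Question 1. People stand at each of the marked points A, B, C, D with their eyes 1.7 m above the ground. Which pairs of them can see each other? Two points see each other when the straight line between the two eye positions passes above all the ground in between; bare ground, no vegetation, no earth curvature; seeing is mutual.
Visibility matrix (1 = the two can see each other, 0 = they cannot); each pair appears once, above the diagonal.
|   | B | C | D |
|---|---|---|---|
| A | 0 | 1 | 1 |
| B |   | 0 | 0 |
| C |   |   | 0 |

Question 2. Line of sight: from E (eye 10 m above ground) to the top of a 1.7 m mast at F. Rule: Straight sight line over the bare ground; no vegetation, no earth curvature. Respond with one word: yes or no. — no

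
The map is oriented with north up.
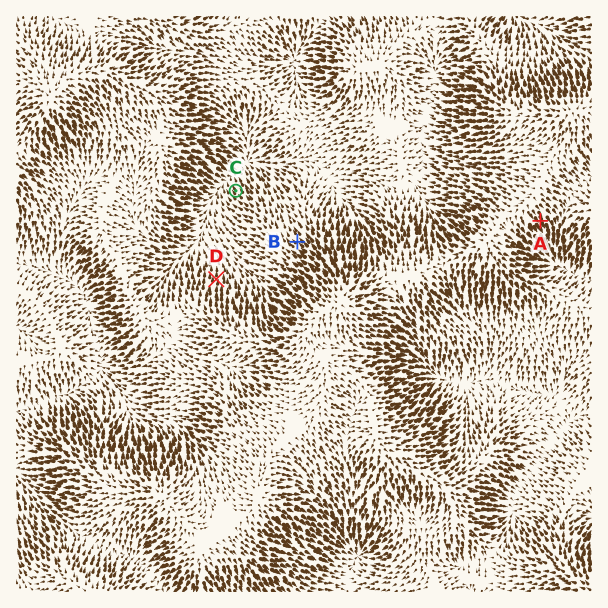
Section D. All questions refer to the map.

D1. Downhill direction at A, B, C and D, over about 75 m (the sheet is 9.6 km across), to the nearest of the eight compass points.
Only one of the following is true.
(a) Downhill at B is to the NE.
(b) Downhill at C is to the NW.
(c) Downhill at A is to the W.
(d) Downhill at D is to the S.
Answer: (b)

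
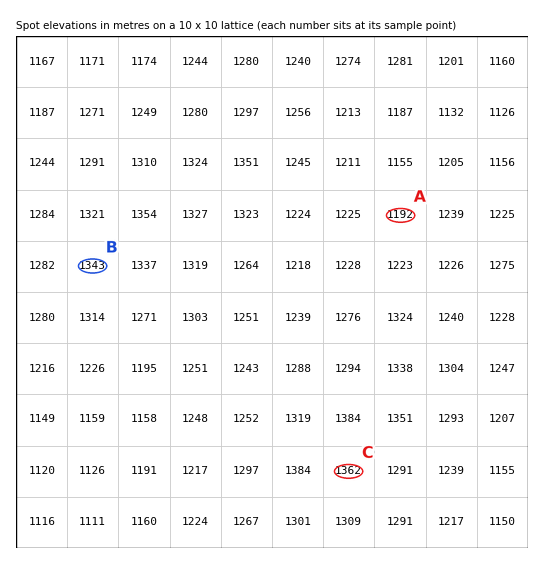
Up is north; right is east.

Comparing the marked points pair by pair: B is above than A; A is below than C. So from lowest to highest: A B C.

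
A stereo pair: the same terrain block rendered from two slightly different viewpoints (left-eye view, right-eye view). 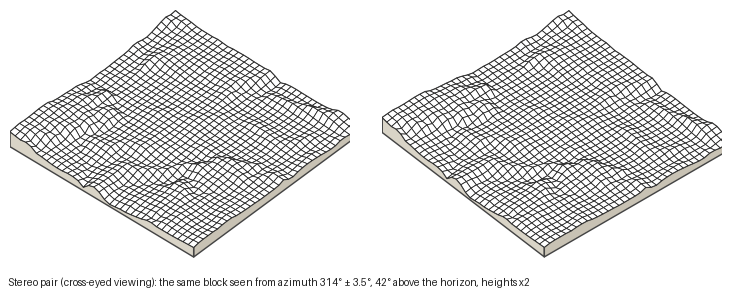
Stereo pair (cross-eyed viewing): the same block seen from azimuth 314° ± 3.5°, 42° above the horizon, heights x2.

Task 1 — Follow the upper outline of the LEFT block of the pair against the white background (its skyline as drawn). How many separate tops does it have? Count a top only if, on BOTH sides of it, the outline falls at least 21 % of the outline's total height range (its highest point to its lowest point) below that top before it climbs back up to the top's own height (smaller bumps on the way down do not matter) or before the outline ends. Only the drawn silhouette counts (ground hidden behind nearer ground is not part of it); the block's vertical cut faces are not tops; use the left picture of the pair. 1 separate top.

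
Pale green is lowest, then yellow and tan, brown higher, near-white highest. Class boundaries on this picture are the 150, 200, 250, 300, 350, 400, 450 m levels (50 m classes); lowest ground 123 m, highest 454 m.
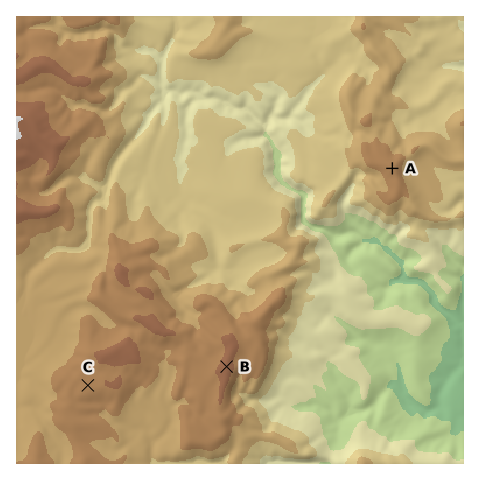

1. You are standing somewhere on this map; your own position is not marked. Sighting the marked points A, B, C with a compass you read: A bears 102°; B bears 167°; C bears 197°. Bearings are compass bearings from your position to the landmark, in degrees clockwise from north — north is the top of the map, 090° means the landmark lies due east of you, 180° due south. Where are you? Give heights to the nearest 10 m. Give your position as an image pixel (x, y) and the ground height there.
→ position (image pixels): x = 169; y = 121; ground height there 250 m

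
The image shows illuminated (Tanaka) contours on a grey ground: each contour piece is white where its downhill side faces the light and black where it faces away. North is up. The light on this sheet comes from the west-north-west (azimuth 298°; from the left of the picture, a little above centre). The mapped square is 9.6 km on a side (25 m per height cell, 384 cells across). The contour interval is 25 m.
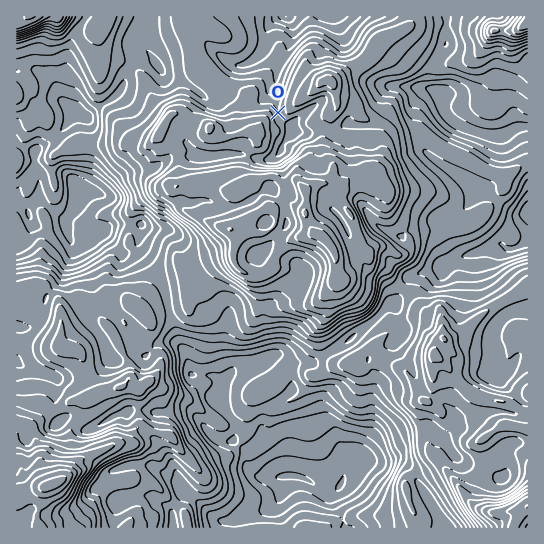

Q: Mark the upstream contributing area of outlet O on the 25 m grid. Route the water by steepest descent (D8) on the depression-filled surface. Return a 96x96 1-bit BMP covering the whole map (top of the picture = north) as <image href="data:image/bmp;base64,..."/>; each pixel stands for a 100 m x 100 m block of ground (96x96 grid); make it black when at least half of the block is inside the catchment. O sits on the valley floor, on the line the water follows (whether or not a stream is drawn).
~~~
<image width="96" height="96" href="data:image/bmp;base64,Qk2+BAAAAAAAAD4AAAAoAAAAYAAAAGAAAAABAAEAAAAAAIAEAAATCwAAEwsAAAIAAAAAAAAA////AAAAAAAAAAAAAAAAAAAAAAAAAAAAAAAAAAAAAAAAAAAAAAAAAAAAAAAAAAAAAAAAAAAAAAAAAAAAAAAAAAAAAAAAAAAAAAAAAAAAAAAAAAAAAAAAAAAAAAAAAAAAAAAAAAAAAAAAAAAAAAAAAAAAAAAAAAAAAAAAAAAAAAAAAAAAAAAAAAAAAAAAAAAAAAAAAAAAAAAAAAAAAAAAAAAAAAAAAAAAAAAAAAAAAAAAAAAAAAAAAAAAAAAAAAAAAAAAAAAAAAAAAAAAAAAAAAAAAAAAAAAAAAAAAAAAAAAAAAAAAAAAAAAAAAAAAAAAAAAAAAAAAAAAAAAAAAAAAAAAAAAAAAAAAAAAAAAAAAAAAAAAAAAAAAAAAAAAAAAAAAAAAAAAAAAAAAAAAAAAAAAAAAAAAAAAAAAAAAAAAAAAAAAAAAAAAAAAAAAAAAAAAAAAAAAAAAAAAAAAAAAAAAAAAAAAAAAAAAAAAAAAAAAAAAAAAAAAAAAAAAAAAAAAAAAAAAAAAAAAAAAAAAAAAAAAAAAAAAAAAAAAAAAAAAAAAAAAAAAAAAAAAAAAAAAAAAAAAAAAAAAAAAAAAAAAAAAAAAAAAAAAAAAAAAAAAAAAAAAAAAAAAAAAAAAAAAAAAAAAAAAAAAAAAAAAAAAAAAAAAAAAAAAAAAAAAAAAAAAAAAAAAAAAAAAAAAAAAAAAAAAAAAAAAAAAAAAAAAAAAAAAAAAAAAAAAAAAAAAAAAAAAAAAAAAAAAAAAAAAAAAAAAAAAAAAAAAAAAAAAAAAAAAAAAAAAAAAAAAAAAAAAAAAAAAAAAAAAAAAAAAAAAAAAAAAAAAAAAAAAAAAAAAAAAAAAAAAAAAAAAAAAAAAAAAAAAAAAAAAAAAAAAAAAAAAAAAAAAAAAAAAAAAAAAAAAAAAAAAAAAAAAAAAAAAAAAAAAAAAAAAAAAAAAAAAAAAAAAAAAAAAAAAAAAAAAAAAAAAAAAAAAAAAAAAAAAAAAAAAAAAAAAAAAAAAAAAAAAAAAcAAAAAAAAAAAAABD/AHoAAAAAAAAAAD//x/4AAAAAAAAAAD////4AAAAAAAAAAD////8AAAAAAAAAAD////4AAAAAAAAAAD////wAAAAAAAAAAD////wAAAAAAAAAAD////wAAAAAAAAAAf////wAAAAAAAAAAf/P//wAAAAAAAAAAf8Af/wAAAAAAAAAAPgAP/wAAAAAAAAAAPAAH/4AAAAAAAAAAGAAD/4AAAAAAAAAAAAAAf8AAAAAAAAAAAAAAP8AAAAAAAAAAAAAAD8AAAAAAAAAAAAAAB8AAAAAAAAAAAAAAA8AAAAAAAAAAAAAAAYAAAAAAAAAAAAAAAAAAAAAAAAAAAAAAAAAAAAAAAAAAAAAAAAAAAAAAAAAAAAAAAAAAAAAAAAAAAAAAAAAAAAAAAAAAAAAAAAAAAAAAAAAAAAAAAAAAAAAAAAAAAAAAAAAAAAAAAAAAAAAAAAAAAAAAAAAAAAAAAAAAAAAAAAAAAAAAAAAAAAAAAAAAAAAAAAAAAAAA="/>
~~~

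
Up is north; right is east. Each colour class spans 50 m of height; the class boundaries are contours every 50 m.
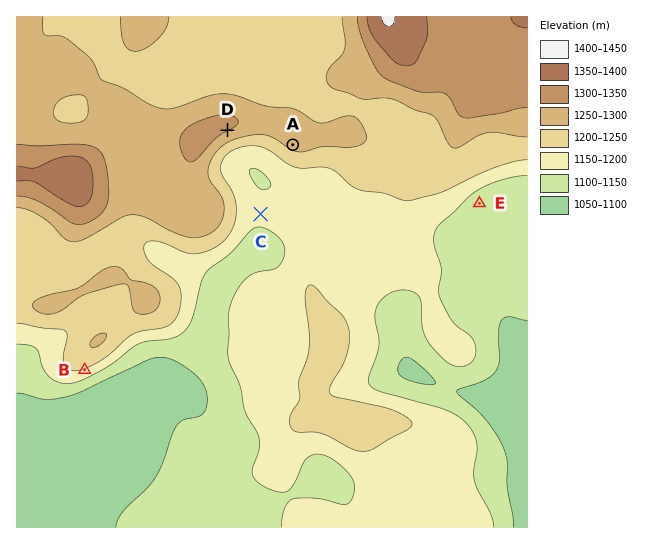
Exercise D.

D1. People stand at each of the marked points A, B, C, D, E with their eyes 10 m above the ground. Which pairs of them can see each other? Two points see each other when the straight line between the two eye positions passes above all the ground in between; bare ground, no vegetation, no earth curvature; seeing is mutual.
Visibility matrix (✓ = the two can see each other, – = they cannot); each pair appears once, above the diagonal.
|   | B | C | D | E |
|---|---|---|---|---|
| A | – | ✓ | ✓ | – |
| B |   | – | – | – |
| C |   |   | ✓ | – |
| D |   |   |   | – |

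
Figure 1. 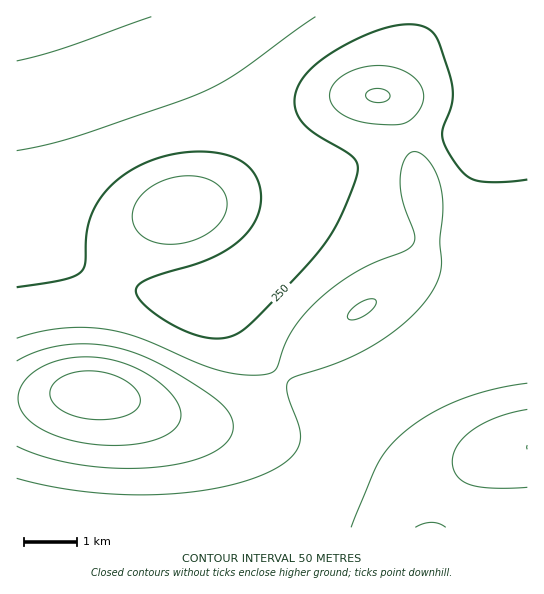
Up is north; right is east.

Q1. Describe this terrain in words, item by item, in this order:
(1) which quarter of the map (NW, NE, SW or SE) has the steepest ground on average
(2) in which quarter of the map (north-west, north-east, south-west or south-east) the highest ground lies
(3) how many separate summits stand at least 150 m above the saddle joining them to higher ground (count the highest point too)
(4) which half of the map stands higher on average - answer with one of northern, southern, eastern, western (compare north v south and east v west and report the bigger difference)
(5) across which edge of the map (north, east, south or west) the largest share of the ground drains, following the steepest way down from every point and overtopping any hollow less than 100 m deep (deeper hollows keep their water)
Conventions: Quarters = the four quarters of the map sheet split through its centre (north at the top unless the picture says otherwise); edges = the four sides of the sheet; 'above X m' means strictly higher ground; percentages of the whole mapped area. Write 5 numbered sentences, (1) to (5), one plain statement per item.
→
(1) The south-west quarter is the steepest part of the map.
(2) The highest point lies in the south-west quarter of the map.
(3) Counting only tops that stand 150 m proud, the map has 1 summit.
(4) Taken as a whole, the southern half is higher than the northern.
(5) The largest share of the runoff leaves by the northern edge.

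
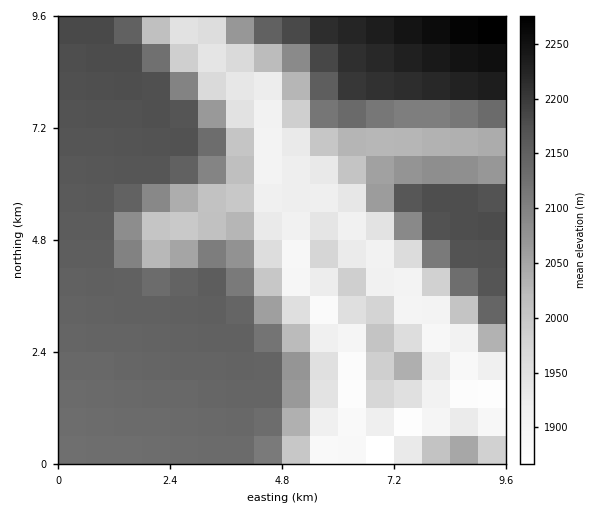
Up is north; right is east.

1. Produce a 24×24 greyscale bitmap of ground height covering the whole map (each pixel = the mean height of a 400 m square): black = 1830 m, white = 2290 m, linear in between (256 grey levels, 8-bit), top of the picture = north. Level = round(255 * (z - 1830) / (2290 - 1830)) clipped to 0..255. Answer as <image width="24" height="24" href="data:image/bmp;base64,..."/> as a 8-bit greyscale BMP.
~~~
<image width="24" height="24" href="data:image/bmp;base64,Qk12BgAAAAAAADYEAAAoAAAAGAAAABgAAAABAAgAAAAAAEACAAATCwAAEwsAAAABAAAAAAAAAAAAAAEBAQACAgIAAwMDAAQEBAAFBQUABgYGAAcHBwAICAgACQkJAAoKCgALCwsADAwMAA0NDQAODg4ADw8PABAQEAAREREAEhISABMTEwAUFBQAFRUVABYWFgAXFxcAGBgYABkZGQAaGhoAGxsbABwcHAAdHR0AHh4eAB8fHwAgICAAISEhACIiIgAjIyMAJCQkACUlJQAmJiYAJycnACgoKAApKSkAKioqACsrKwAsLCwALS0tAC4uLgAvLy8AMDAwADExMQAyMjIAMzMzADQ0NAA1NTUANjY2ADc3NwA4ODgAOTk5ADo6OgA7OzsAPDw8AD09PQA+Pj4APz8/AEBAQABBQUEAQkJCAENDQwBEREQARUVFAEZGRgBHR0cASEhIAElJSQBKSkoAS0tLAExMTABNTU0ATk5OAE9PTwBQUFAAUVFRAFJSUgBTU1MAVFRUAFVVVQBWVlYAV1dXAFhYWABZWVkAWlpaAFtbWwBcXFwAXV1dAF5eXgBfX18AYGBgAGFhYQBiYmIAY2NjAGRkZABlZWUAZmZmAGdnZwBoaGgAaWlpAGpqagBra2sAbGxsAG1tbQBubm4Ab29vAHBwcABxcXEAcnJyAHNzcwB0dHQAdXV1AHZ2dgB3d3cAeHh4AHl5eQB6enoAe3t7AHx8fAB9fX0Afn5+AH9/fwCAgIAAgYGBAIKCggCDg4MAhISEAIWFhQCGhoYAh4eHAIiIiACJiYkAioqKAIuLiwCMjIwAjY2NAI6OjgCPj48AkJCQAJGRkQCSkpIAk5OTAJSUlACVlZUAlpaWAJeXlwCYmJgAmZmZAJqamgCbm5sAnJycAJ2dnQCenp4An5+fAKCgoAChoaEAoqKiAKOjowCkpKQApaWlAKampgCnp6cAqKioAKmpqQCqqqoAq6urAKysrACtra0Arq6uAK+vrwCwsLAAsbGxALKysgCzs7MAtLS0ALW1tQC2trYAt7e3ALi4uAC5ubkAurq6ALu7uwC8vLwAvb29AL6+vgC/v78AwMDAAMHBwQDCwsIAw8PDAMTExADFxcUAxsbGAMfHxwDIyMgAycnJAMrKygDLy8sAzMzMAM3NzQDOzs4Az8/PANDQ0ADR0dEA0tLSANPT0wDU1NQA1dXVANbW1gDX19cA2NjYANnZ2QDa2toA29vbANzc3ADd3d0A3t7eAN/f3wDg4OAA4eHhAOLi4gDj4+MA5OTkAOXl5QDm5uYA5+fnAOjo6ADp6ekA6urqAOvr6wDs7OwA7e3tAO7u7gDv7+8A8PDwAPHx8QDy8vIA8/PzAPT09AD19fUA9vb2APf39wD4+PgA+fn5APr6+gD7+/sA/Pz8AP39/QD+/v4A////AKWlpaamp6eoqKipkmY6ESAYFTZXcoGEUKamp6eoqKmpqaqqnnRIHBkwFRg1SVZUJ6eoqKmpqaqqq6usp4FUKBM6NRkUHyoqHKmpqaqqq6usrKytrIxfMxI1Uz8rHhcVFaqqq6usrKytra6urpVnOhQyX2hWOyIfI6usrKytra6ur6+vrY9kOBU1Y4BSJyEjP6ytra6ur6+wsLCwn3pTKhhAbF8uIyM4dK6ur6+wsLCxsbKqh2I8GilTZDYlJTJppK+wsLCxsbKys7GWb0kkHkJhPycmL16duLCxsbKysbOztKmCWjIZN1tJKigtVJS3u7Kys6+Vh5WqtJ1yRx8pUVIvKixLira8vbO0tJtwY2x+lZBlORw+VjQsLUOAsr6+v7S1tZRpWlthbXpcLyJJPC4uPnWtv8DAwba2t6d/bGJcXWNUKCs/MDA6aqe/wcLDw7e3uLisl4FwZV9OJDEzMTdgm7m/wMC+ubi5ubq6urCbhG9JIjEzNlV6h46TlZWRirq6u7u7vLy7n3JFIzQ3TmZpbHBzdHV0c7u7vLy9vb68m2s+JTdJdHRwb29wcXN1eLy9vb6+v7+zgUo1KEV1op6Vj4yLjI+UnL6+v7/AwLmOVDs0LluKucnHxMLBw8bM0r+/wMDBvZlfPjw4OmWUwc/R1NbZ3N7g4sDBwcLApGpDPUBUYHykytLV2Nzf4uXn6cLCw8Kud0g/QFSDjqLB09ba3eHl6ezv8cPDxLaDUEFBT4K0vcnT19re4+fs8PT3+g=="/>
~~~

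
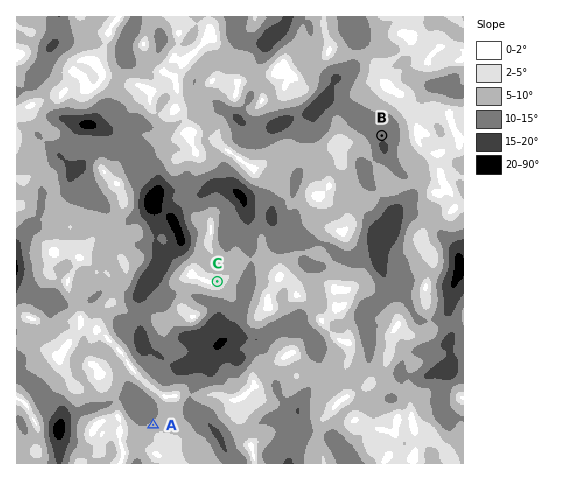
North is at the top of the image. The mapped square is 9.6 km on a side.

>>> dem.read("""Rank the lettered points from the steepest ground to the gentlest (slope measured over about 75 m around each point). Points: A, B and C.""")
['B', 'A', 'C']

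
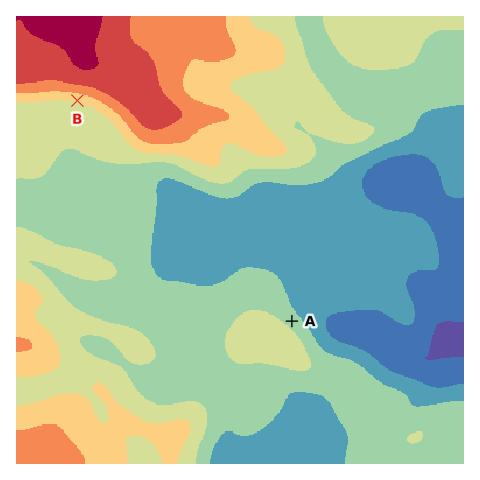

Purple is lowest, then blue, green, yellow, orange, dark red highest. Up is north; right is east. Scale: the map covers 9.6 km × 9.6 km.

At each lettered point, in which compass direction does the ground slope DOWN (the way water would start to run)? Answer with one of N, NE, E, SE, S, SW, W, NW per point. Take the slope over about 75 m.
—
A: NE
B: S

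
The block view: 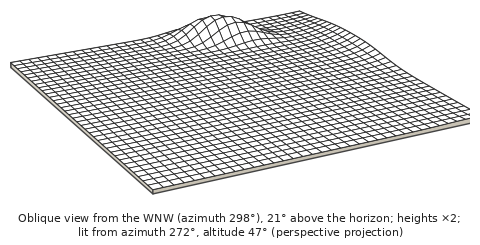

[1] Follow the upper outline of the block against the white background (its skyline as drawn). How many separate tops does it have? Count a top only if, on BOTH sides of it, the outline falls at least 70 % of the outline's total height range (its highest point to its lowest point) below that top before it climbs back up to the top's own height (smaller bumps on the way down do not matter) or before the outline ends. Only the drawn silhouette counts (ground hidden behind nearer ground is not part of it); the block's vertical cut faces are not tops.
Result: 0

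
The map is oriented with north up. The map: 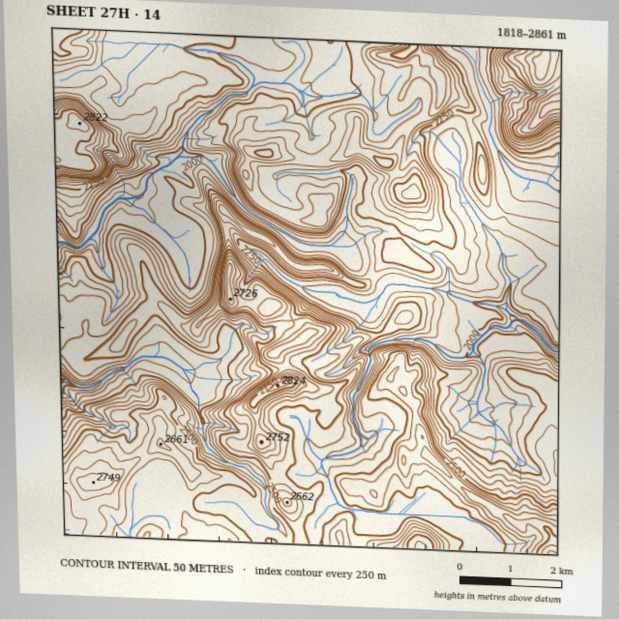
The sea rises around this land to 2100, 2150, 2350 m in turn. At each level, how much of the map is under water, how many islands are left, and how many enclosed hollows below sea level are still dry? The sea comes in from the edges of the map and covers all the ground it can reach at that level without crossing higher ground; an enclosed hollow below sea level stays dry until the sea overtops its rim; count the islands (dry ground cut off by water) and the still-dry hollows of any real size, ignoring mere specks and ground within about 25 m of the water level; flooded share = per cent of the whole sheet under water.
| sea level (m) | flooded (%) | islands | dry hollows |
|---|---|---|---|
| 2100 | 13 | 0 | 0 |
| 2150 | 21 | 0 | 0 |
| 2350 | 56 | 0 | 0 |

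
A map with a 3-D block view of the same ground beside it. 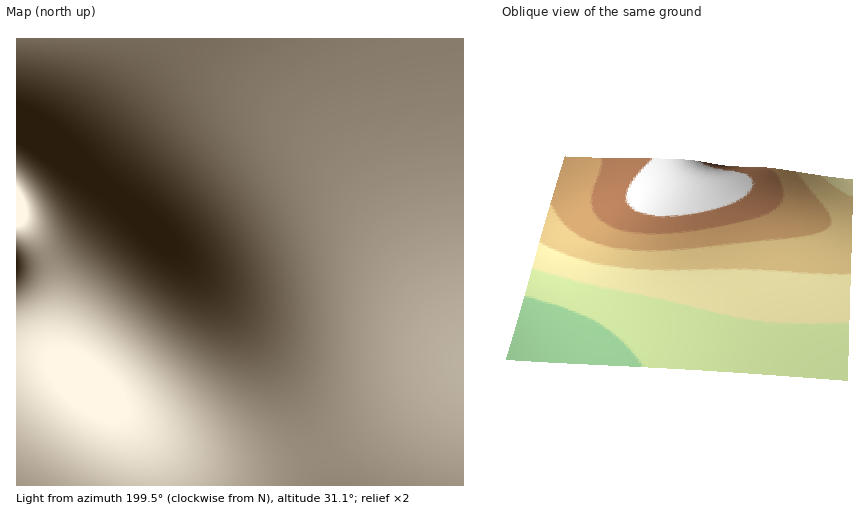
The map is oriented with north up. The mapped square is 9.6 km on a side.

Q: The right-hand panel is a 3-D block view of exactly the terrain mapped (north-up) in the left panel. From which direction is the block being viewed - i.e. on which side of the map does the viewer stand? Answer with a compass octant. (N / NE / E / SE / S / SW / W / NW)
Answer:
E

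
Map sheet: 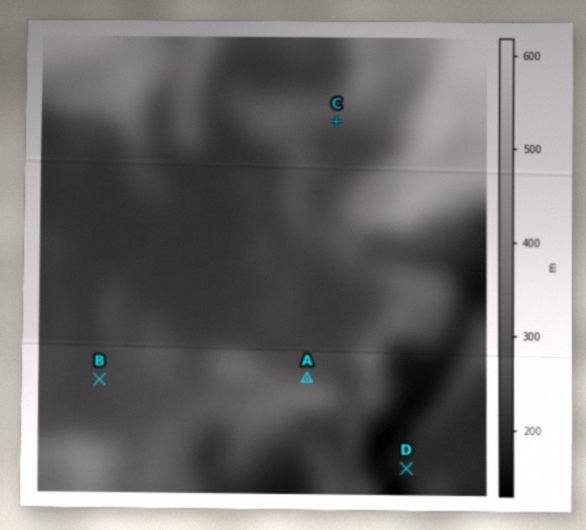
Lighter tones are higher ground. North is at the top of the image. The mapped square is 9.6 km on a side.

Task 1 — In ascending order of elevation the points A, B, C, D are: D B A C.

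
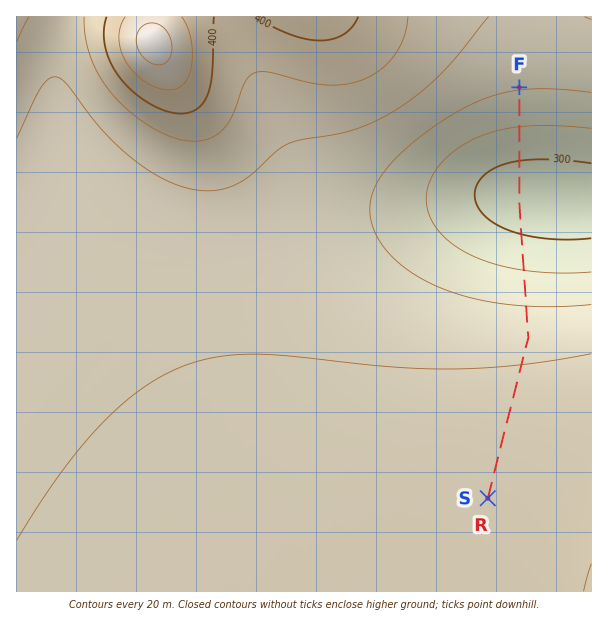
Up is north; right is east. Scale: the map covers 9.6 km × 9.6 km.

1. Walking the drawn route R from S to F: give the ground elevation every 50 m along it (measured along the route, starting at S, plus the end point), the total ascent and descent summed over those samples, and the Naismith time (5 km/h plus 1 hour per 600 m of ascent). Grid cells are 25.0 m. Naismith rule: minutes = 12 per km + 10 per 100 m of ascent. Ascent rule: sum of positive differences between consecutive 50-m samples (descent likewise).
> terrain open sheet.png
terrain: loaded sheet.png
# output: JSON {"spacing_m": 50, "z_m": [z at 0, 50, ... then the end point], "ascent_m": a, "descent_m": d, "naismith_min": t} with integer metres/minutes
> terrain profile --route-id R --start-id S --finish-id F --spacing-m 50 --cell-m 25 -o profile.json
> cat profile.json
{"spacing_m": 50, "z_m": [370, 370, 370, 370, 370, 370, 370, 369, 369, 369, 369, 369, 369, 369, 369, 369, 368, 368, 368, 368, 368, 368, 368, 367, 367, 367, 367, 367, 366, 366, 366, 366, 366, 365, 365, 365, 364, 364, 364, 363, 363, 362, 362, 362, 361, 361, 360, 359, 359, 358, 357, 357, 356, 355, 354, 353, 352, 351, 350, 349, 348, 347, 345, 344, 343, 341, 340, 338, 337, 335, 333, 332, 330, 328, 327, 325, 323, 321, 320, 318, 316, 314, 312, 311, 309, 307, 306, 304, 303, 301, 300, 298, 297, 296, 295, 294, 293, 292, 292, 291, 291, 291, 291, 291, 291, 291, 291, 292, 293, 294, 295, 296, 297, 298, 300, 301, 303, 304, 306, 308, 310, 311, 313, 315, 317, 319, 321, 323, 324, 326, 328, 330, 331, 333, 334, 336, 337, 339, 340, 341], "ascent_m": 51, "descent_m": 80, "naismith_min": 88}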